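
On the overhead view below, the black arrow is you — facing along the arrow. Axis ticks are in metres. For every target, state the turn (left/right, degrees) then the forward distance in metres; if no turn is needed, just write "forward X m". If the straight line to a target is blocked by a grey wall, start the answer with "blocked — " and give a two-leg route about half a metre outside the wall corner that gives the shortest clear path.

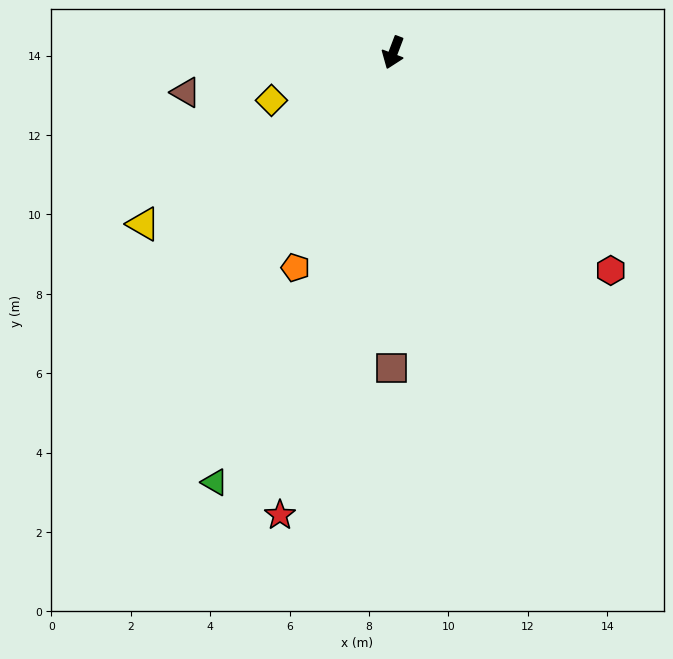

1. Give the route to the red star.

turn left 7°, forward 12.0 m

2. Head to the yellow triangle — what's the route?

turn right 35°, forward 7.6 m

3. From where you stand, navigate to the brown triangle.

turn right 58°, forward 5.3 m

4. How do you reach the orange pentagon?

turn right 4°, forward 5.9 m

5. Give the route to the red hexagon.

turn left 66°, forward 7.8 m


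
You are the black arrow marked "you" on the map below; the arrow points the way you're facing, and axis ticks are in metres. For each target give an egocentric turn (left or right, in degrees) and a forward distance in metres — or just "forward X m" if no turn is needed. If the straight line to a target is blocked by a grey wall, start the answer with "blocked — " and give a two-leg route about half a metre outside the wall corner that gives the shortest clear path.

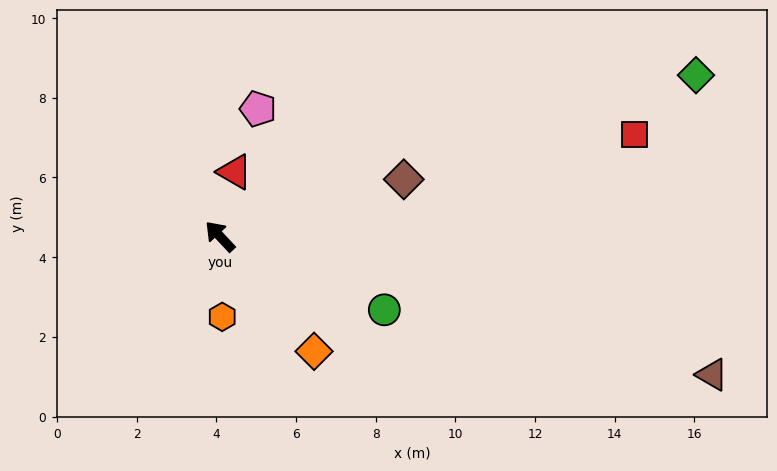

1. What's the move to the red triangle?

turn right 56°, forward 1.7 m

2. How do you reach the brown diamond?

turn right 116°, forward 4.8 m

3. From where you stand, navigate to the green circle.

turn right 157°, forward 4.5 m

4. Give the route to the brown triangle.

turn right 149°, forward 12.8 m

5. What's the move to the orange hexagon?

turn left 138°, forward 2.0 m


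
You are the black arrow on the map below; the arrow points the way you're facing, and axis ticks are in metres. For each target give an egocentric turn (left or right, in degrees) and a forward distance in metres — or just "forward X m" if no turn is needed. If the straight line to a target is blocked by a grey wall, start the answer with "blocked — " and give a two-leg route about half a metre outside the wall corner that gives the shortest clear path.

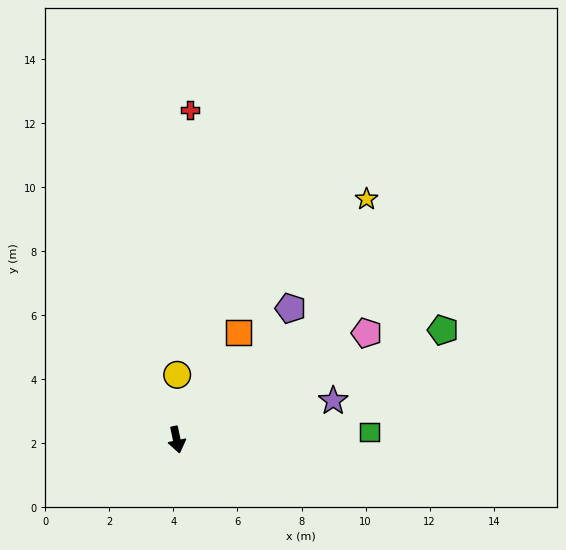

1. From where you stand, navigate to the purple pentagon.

turn left 127°, forward 5.4 m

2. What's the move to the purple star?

turn left 92°, forward 5.0 m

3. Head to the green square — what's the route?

turn left 80°, forward 6.0 m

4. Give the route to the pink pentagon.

turn left 107°, forward 6.8 m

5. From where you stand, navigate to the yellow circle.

turn left 168°, forward 2.0 m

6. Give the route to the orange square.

turn left 138°, forward 3.9 m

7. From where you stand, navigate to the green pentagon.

turn left 100°, forward 9.0 m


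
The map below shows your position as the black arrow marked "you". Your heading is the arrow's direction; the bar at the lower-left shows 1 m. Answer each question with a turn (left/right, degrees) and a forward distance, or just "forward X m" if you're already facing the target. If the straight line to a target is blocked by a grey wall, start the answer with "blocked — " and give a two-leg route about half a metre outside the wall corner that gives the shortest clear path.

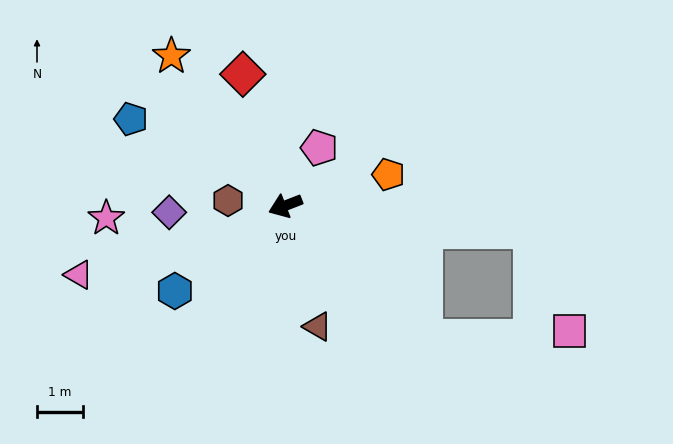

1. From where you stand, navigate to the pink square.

blocked — turn left 153°, forward 5.5 m, then turn right 64°, forward 2.4 m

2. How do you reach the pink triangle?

turn right 3°, forward 4.8 m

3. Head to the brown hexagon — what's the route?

turn right 26°, forward 1.3 m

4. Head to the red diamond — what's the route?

turn right 93°, forward 3.0 m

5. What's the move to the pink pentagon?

turn right 142°, forward 1.5 m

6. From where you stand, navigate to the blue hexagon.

turn left 16°, forward 3.1 m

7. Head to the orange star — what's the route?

turn right 74°, forward 4.1 m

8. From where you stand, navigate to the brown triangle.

turn left 84°, forward 2.7 m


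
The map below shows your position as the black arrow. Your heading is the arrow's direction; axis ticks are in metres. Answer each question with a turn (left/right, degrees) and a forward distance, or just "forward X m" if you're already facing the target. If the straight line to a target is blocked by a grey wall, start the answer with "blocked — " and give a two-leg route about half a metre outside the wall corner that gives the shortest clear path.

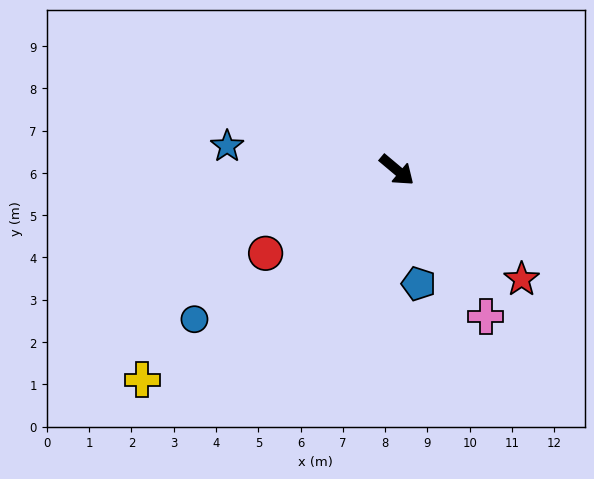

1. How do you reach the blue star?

turn right 148°, forward 4.1 m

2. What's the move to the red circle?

turn right 108°, forward 3.7 m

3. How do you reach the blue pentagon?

turn right 39°, forward 2.7 m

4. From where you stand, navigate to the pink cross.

turn right 19°, forward 4.1 m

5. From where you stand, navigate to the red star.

forward 3.9 m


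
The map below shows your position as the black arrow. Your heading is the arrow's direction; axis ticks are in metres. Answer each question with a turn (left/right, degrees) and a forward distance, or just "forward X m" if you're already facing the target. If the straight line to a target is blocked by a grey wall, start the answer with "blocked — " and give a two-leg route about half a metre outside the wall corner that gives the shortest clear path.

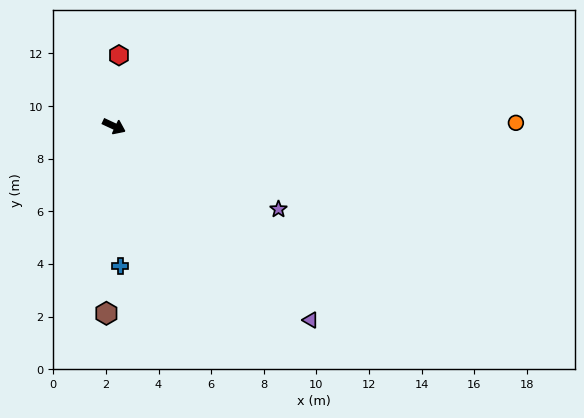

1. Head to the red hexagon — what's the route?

turn left 111°, forward 2.7 m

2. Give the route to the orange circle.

turn left 25°, forward 15.3 m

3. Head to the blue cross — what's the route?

turn right 62°, forward 5.3 m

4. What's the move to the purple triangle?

turn right 20°, forward 10.5 m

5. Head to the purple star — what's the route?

forward 7.0 m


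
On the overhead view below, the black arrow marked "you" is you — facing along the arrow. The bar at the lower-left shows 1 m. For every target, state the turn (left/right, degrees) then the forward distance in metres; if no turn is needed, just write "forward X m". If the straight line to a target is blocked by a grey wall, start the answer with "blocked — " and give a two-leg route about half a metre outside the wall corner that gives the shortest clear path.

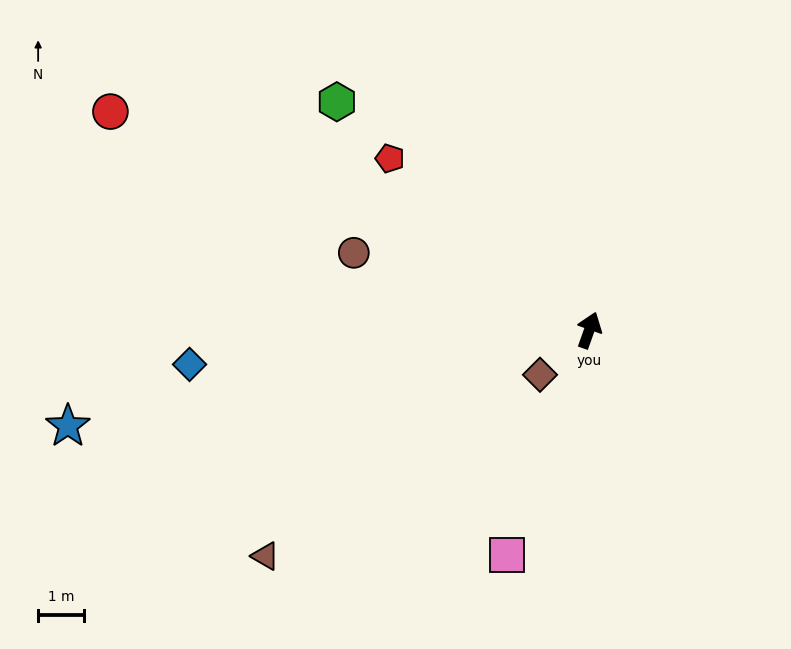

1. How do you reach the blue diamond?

turn left 114°, forward 8.8 m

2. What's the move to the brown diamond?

turn left 152°, forward 1.5 m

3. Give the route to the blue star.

turn left 120°, forward 11.7 m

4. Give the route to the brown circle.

turn left 91°, forward 5.5 m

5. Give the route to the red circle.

turn left 85°, forward 11.6 m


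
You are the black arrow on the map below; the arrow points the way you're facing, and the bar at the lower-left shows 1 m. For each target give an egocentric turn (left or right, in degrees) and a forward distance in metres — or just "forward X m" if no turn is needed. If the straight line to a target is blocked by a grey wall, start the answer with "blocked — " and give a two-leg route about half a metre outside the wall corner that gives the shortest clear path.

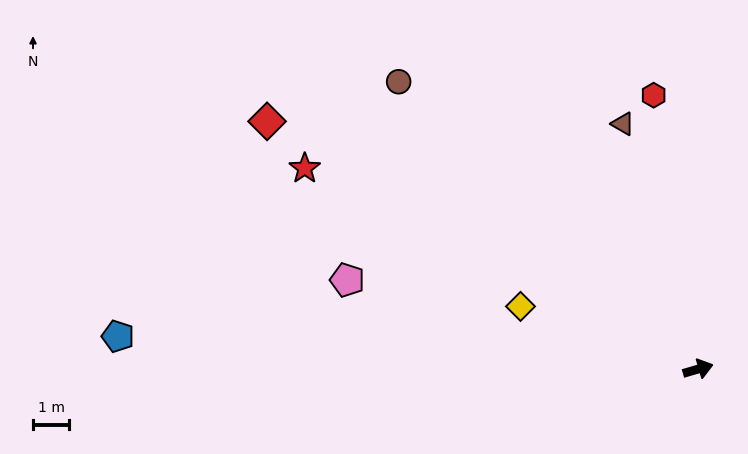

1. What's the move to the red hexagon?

turn left 83°, forward 7.6 m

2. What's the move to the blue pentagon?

turn left 161°, forward 16.0 m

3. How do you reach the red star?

turn left 137°, forward 12.1 m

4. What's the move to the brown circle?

turn left 120°, forward 11.4 m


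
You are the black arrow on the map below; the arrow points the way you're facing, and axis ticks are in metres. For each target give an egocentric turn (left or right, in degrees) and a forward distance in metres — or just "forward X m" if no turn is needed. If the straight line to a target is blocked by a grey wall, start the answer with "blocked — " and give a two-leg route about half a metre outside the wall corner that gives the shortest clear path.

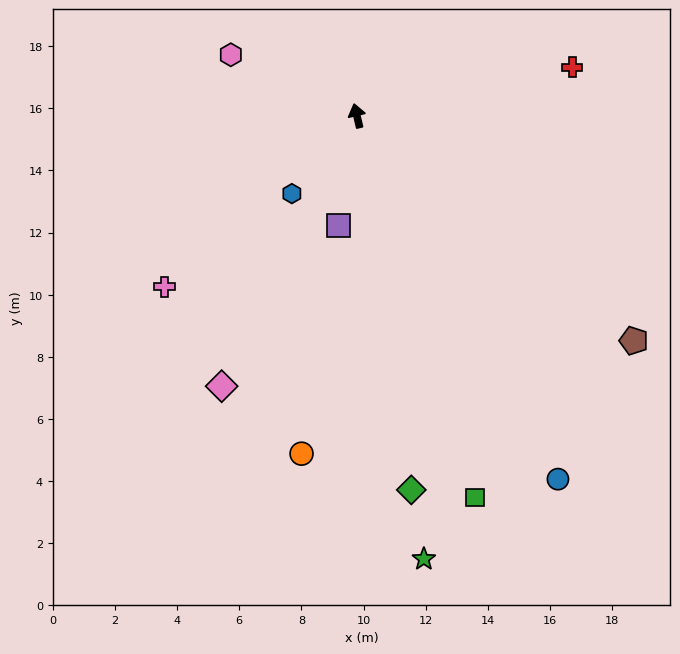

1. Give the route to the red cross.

turn right 91°, forward 7.1 m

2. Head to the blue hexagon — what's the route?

turn left 127°, forward 3.3 m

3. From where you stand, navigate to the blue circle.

turn right 164°, forward 13.4 m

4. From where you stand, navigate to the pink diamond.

turn left 140°, forward 9.7 m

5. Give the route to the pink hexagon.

turn left 51°, forward 4.5 m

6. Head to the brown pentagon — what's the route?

turn right 142°, forward 11.5 m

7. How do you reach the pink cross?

turn left 118°, forward 8.3 m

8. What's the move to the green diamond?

turn left 175°, forward 12.2 m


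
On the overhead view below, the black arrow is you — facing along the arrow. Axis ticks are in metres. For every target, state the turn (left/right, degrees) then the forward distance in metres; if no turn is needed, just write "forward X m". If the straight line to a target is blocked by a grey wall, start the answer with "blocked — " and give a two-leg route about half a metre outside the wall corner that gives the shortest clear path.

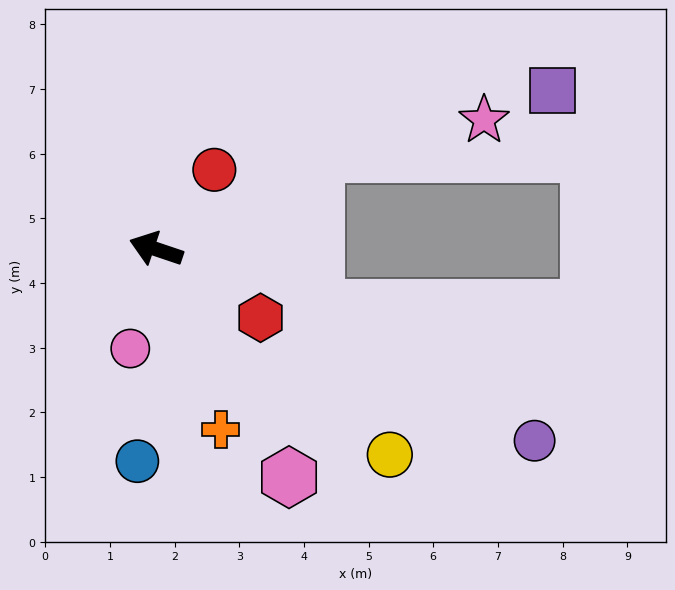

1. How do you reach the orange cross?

turn left 128°, forward 3.0 m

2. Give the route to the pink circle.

turn left 94°, forward 1.6 m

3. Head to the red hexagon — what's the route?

turn left 165°, forward 1.9 m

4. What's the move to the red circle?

turn right 108°, forward 1.5 m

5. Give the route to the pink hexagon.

turn left 139°, forward 4.1 m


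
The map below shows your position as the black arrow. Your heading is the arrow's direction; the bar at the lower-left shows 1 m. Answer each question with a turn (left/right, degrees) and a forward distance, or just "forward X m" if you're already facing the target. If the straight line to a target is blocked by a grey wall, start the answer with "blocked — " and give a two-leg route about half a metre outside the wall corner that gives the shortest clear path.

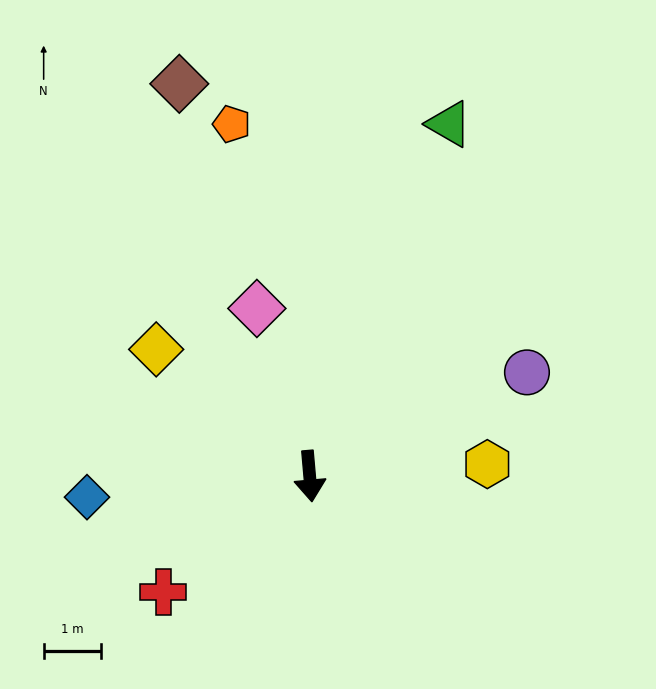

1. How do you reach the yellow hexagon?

turn left 89°, forward 3.1 m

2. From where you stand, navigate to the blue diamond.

turn right 90°, forward 3.9 m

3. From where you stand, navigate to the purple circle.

turn left 111°, forward 4.2 m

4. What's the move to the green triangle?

turn left 153°, forward 6.6 m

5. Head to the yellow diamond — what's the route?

turn right 135°, forward 3.5 m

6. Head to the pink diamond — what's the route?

turn right 168°, forward 3.1 m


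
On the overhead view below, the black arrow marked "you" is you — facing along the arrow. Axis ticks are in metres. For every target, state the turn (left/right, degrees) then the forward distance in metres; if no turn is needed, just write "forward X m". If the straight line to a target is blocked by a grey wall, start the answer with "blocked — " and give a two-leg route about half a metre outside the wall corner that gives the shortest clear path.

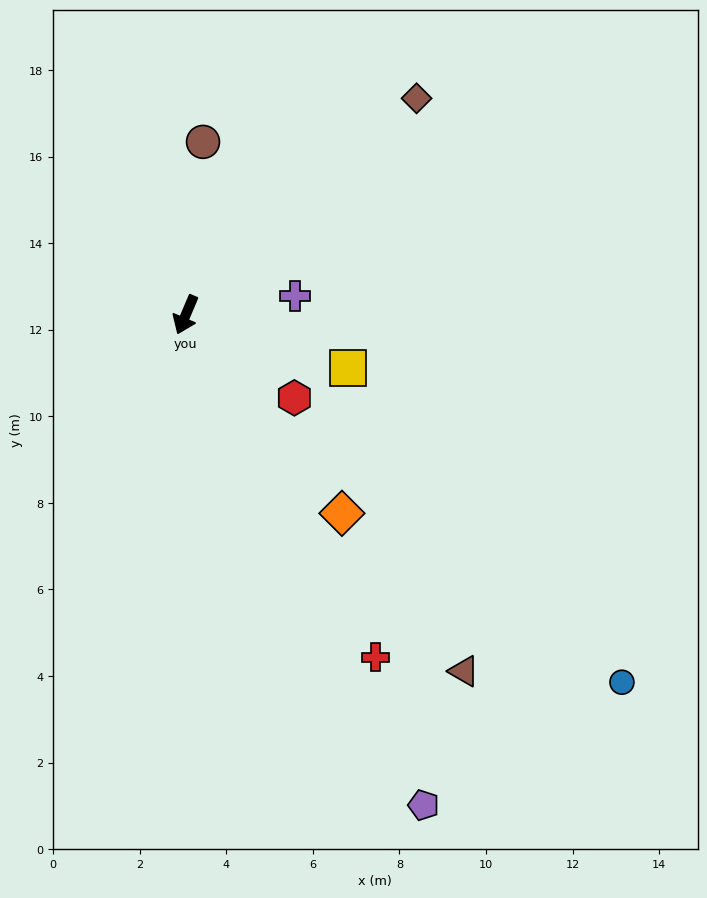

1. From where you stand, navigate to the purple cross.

turn left 123°, forward 2.6 m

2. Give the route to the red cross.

turn left 52°, forward 9.0 m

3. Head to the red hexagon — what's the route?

turn left 76°, forward 3.2 m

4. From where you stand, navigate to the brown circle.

turn right 163°, forward 4.0 m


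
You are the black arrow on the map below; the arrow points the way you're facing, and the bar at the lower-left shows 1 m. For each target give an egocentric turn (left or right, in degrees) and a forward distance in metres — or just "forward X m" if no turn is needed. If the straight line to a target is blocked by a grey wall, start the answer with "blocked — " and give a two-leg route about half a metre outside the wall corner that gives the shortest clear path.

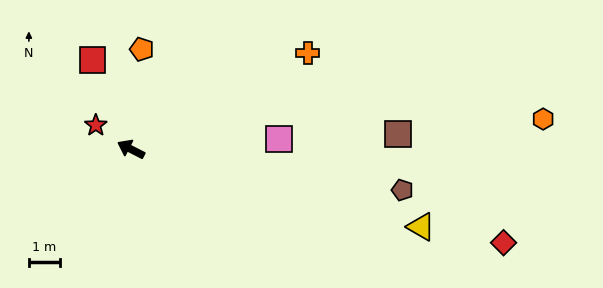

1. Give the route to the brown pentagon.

turn right 162°, forward 8.8 m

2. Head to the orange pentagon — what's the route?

turn right 69°, forward 3.2 m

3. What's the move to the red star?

turn right 7°, forward 1.4 m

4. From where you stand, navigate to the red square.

turn right 40°, forward 3.1 m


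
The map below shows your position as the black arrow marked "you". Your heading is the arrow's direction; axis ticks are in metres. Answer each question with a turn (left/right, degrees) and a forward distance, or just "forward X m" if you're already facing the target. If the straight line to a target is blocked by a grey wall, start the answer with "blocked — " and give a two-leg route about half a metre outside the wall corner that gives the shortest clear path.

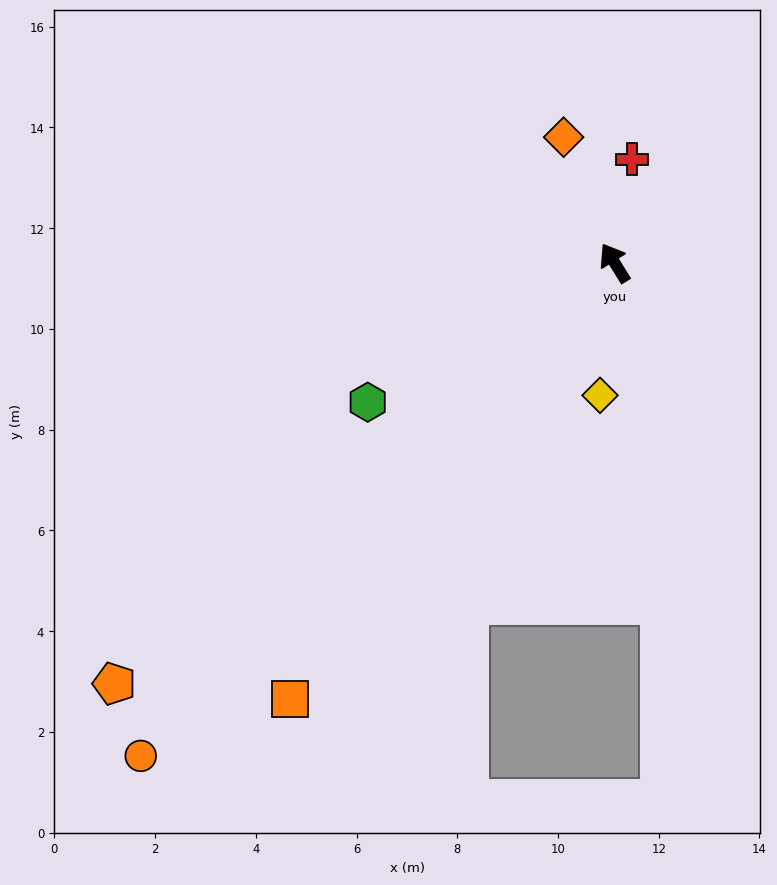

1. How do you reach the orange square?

turn left 112°, forward 10.8 m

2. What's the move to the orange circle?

turn left 104°, forward 13.6 m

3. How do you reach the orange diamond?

turn right 10°, forward 2.7 m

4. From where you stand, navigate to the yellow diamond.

turn left 142°, forward 2.6 m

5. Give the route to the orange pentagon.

turn left 98°, forward 13.0 m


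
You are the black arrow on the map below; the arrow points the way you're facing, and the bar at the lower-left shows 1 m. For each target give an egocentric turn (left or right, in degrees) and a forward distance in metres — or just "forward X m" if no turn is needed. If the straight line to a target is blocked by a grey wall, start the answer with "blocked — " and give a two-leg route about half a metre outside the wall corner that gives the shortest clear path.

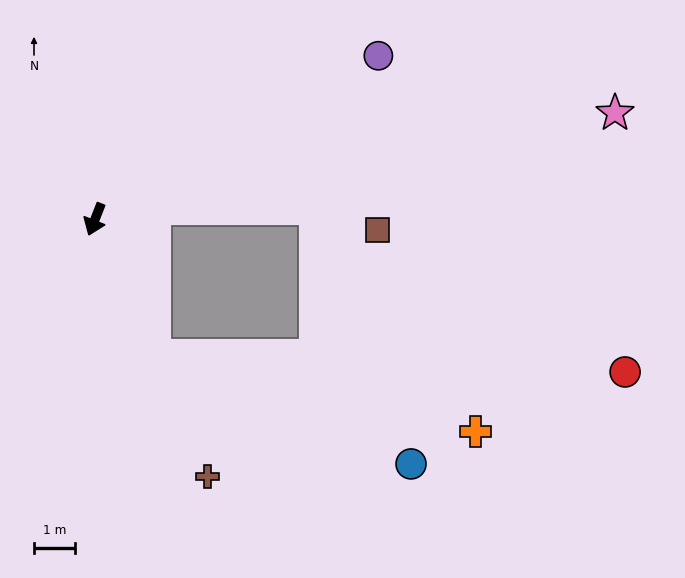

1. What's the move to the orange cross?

blocked — turn left 45°, forward 3.7 m, then turn left 53°, forward 8.1 m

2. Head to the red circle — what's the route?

blocked — turn left 45°, forward 3.7 m, then turn left 64°, forward 11.6 m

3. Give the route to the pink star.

turn left 123°, forward 13.1 m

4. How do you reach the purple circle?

turn left 141°, forward 8.1 m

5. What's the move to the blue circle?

blocked — turn left 45°, forward 3.7 m, then turn left 44°, forward 6.9 m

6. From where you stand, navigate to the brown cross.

turn left 45°, forward 6.9 m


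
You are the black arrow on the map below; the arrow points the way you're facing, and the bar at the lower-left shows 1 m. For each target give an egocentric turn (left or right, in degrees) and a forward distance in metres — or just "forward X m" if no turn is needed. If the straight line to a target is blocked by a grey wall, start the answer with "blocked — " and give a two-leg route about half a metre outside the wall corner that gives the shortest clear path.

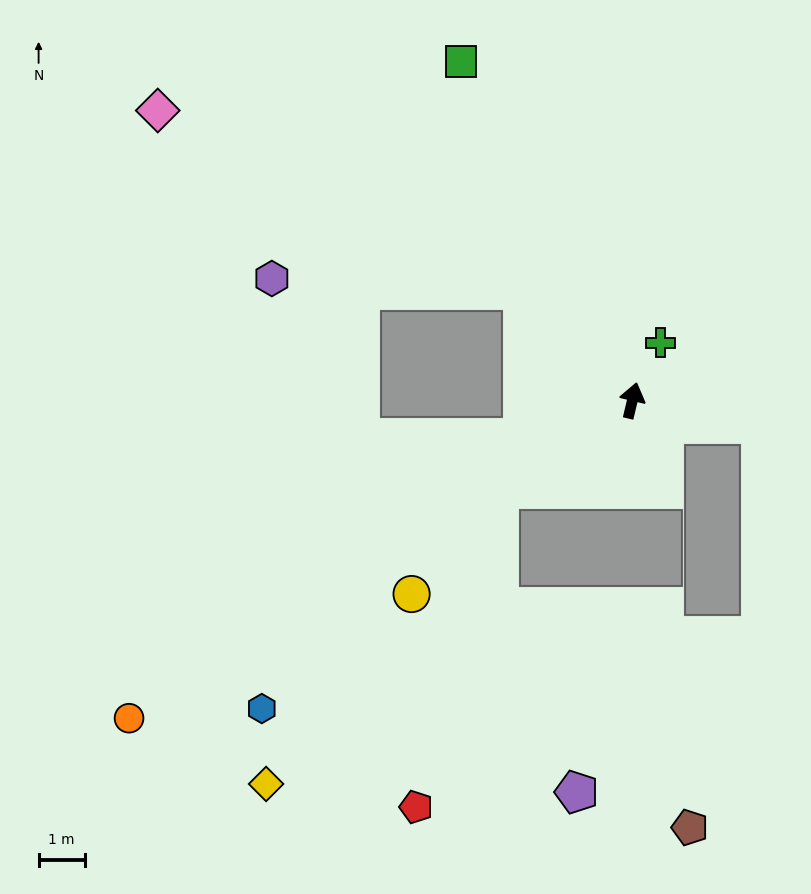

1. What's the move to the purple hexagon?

blocked — turn left 58°, forward 3.4 m, then turn left 43°, forward 5.5 m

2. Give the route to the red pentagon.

blocked — turn left 137°, forward 3.5 m, then turn left 42°, forward 7.1 m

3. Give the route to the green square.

turn left 40°, forward 8.2 m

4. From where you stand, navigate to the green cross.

turn right 13°, forward 1.4 m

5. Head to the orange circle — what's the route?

turn left 136°, forward 12.9 m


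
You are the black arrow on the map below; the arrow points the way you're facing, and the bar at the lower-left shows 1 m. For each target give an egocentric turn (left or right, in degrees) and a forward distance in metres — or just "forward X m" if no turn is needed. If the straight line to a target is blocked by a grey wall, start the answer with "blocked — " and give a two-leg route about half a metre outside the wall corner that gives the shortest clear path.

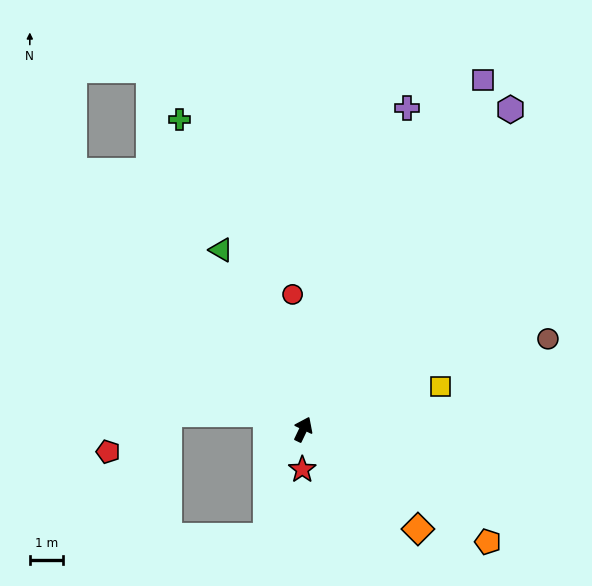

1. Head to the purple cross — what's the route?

turn left 8°, forward 10.0 m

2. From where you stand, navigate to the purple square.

forward 11.7 m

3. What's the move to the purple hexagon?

turn right 7°, forward 11.3 m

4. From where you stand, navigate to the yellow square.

turn right 47°, forward 4.3 m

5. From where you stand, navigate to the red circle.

turn left 30°, forward 4.0 m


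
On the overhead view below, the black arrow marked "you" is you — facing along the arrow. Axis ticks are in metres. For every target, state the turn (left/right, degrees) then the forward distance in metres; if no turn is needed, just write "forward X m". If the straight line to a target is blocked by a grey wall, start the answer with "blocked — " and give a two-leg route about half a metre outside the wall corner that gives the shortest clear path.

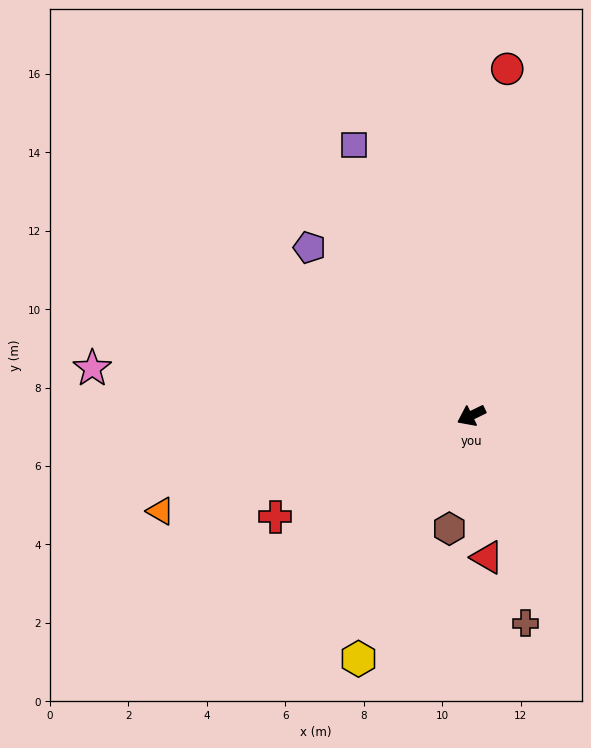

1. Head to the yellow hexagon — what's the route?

turn left 39°, forward 6.8 m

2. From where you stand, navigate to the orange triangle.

turn right 9°, forward 8.3 m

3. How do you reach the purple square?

turn right 93°, forward 7.5 m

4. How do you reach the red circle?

turn right 122°, forward 8.9 m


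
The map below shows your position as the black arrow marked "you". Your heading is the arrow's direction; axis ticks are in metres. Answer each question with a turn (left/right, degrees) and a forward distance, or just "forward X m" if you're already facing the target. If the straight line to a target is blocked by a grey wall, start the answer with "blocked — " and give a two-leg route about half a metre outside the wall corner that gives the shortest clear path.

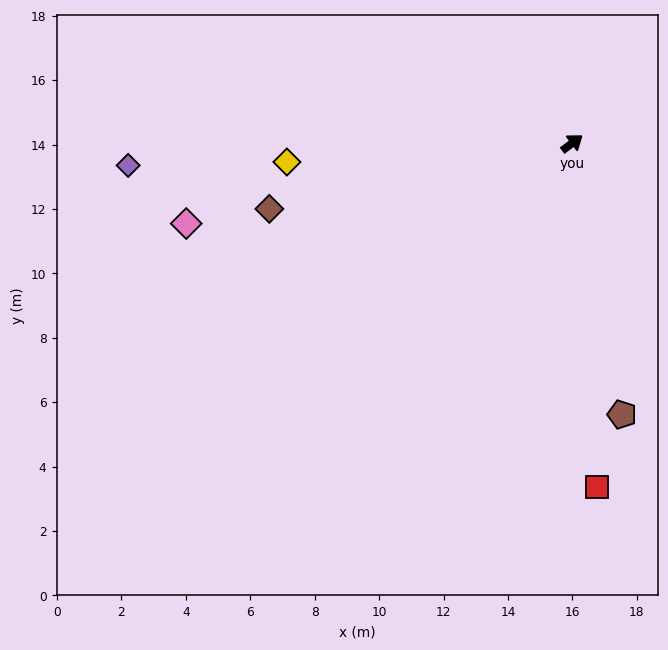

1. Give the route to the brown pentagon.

turn right 117°, forward 8.6 m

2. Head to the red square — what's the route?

turn right 123°, forward 10.7 m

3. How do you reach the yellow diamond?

turn left 147°, forward 8.9 m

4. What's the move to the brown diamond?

turn left 155°, forward 9.6 m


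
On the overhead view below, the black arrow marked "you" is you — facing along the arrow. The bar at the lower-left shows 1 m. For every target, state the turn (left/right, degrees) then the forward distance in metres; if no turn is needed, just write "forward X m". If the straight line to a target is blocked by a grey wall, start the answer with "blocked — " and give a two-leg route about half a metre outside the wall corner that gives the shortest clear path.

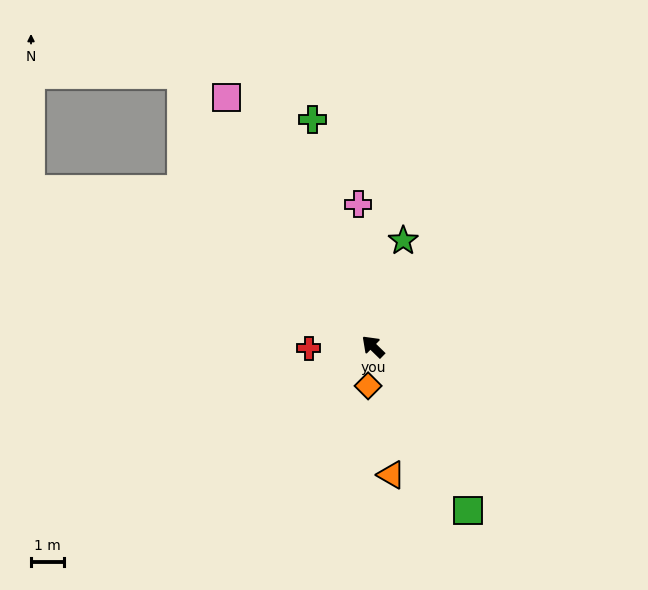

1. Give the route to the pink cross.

turn right 40°, forward 4.3 m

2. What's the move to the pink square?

turn right 15°, forward 8.7 m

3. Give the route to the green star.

turn right 62°, forward 3.3 m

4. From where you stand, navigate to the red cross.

turn left 46°, forward 1.9 m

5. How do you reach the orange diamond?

turn left 127°, forward 1.2 m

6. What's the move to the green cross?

turn right 31°, forward 7.1 m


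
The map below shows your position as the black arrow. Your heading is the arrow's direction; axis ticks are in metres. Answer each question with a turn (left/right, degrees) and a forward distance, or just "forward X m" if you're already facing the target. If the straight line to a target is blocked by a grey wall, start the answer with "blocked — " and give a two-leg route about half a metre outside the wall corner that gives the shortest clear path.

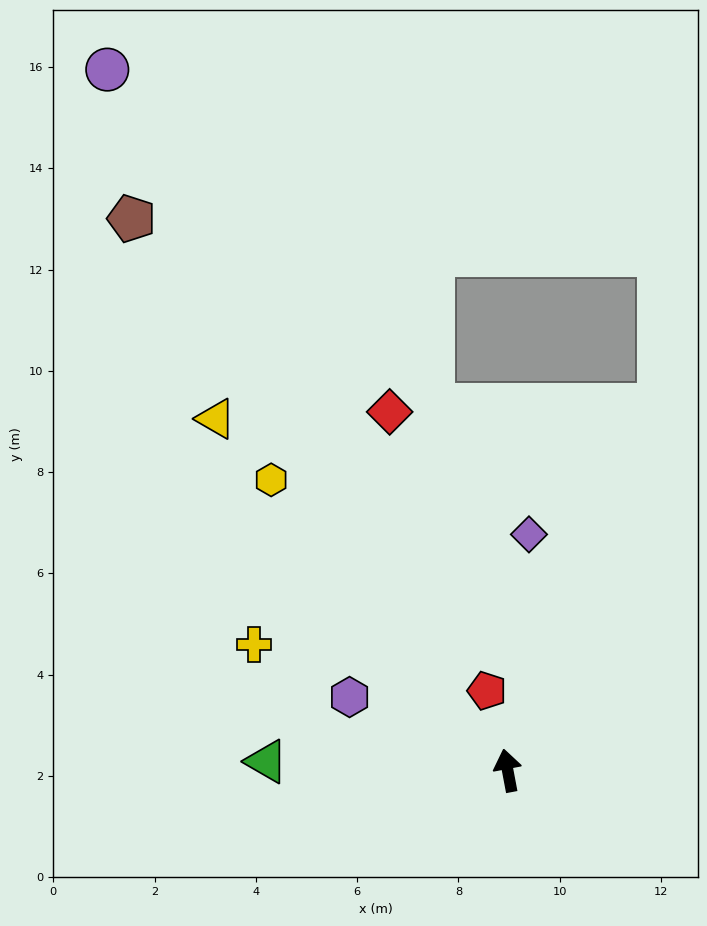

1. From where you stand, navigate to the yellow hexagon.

turn left 28°, forward 7.4 m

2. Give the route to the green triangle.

turn left 77°, forward 4.8 m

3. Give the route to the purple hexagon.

turn left 54°, forward 3.4 m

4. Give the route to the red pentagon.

turn left 4°, forward 1.6 m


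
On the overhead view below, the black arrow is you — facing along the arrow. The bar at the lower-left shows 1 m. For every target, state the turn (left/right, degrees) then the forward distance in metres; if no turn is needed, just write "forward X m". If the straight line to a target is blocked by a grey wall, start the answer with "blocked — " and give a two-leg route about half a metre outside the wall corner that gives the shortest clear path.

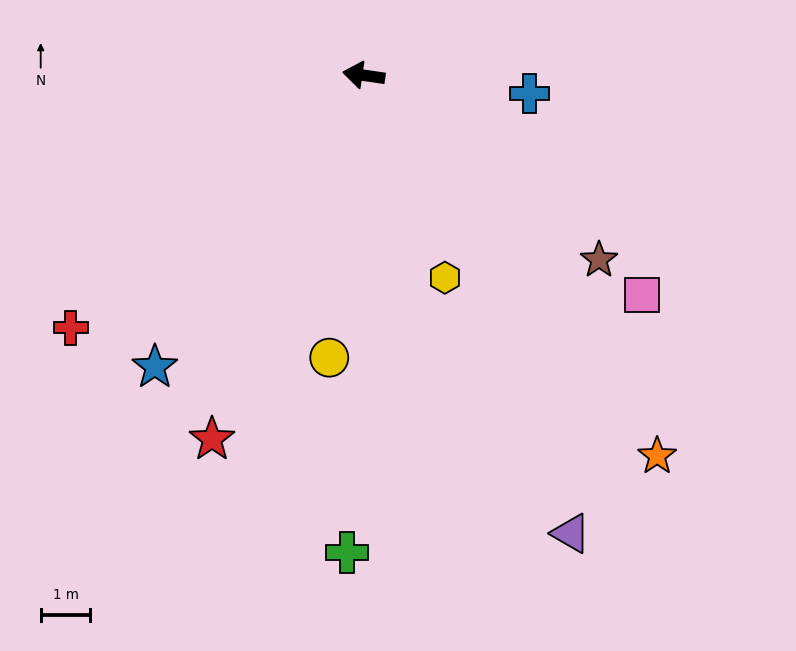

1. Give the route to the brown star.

turn left 150°, forward 6.0 m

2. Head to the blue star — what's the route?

turn left 63°, forward 7.2 m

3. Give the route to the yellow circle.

turn left 91°, forward 5.7 m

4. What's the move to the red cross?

turn left 49°, forward 7.8 m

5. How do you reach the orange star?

turn left 136°, forward 9.7 m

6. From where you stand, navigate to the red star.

turn left 76°, forward 7.9 m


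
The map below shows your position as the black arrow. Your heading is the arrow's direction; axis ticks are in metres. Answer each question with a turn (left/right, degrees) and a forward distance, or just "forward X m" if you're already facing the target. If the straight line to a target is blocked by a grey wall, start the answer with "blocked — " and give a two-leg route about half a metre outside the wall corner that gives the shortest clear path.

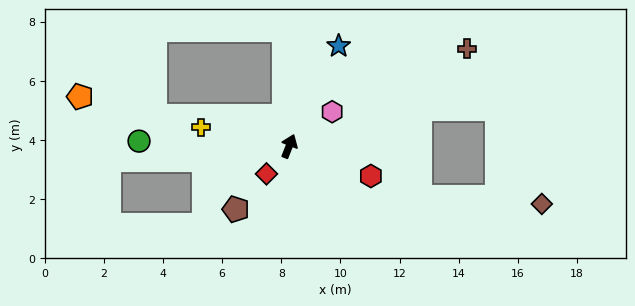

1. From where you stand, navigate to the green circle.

turn left 110°, forward 5.1 m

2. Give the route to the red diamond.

turn left 162°, forward 1.2 m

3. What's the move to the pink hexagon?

turn right 30°, forward 1.9 m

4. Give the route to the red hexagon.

turn right 89°, forward 2.9 m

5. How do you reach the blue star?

turn right 5°, forward 3.8 m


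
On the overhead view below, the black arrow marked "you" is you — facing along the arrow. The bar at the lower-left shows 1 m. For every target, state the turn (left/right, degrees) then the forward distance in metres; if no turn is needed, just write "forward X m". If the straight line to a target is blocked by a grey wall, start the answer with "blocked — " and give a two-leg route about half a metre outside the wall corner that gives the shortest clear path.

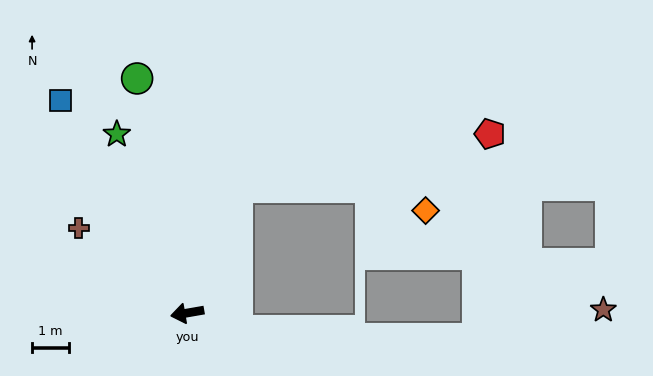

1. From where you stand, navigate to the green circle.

turn right 88°, forward 6.6 m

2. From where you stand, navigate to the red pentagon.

blocked — turn right 122°, forward 3.7 m, then turn right 56°, forward 7.1 m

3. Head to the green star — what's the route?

turn right 78°, forward 5.3 m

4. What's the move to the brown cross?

turn right 48°, forward 3.8 m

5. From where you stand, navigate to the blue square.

turn right 69°, forward 6.8 m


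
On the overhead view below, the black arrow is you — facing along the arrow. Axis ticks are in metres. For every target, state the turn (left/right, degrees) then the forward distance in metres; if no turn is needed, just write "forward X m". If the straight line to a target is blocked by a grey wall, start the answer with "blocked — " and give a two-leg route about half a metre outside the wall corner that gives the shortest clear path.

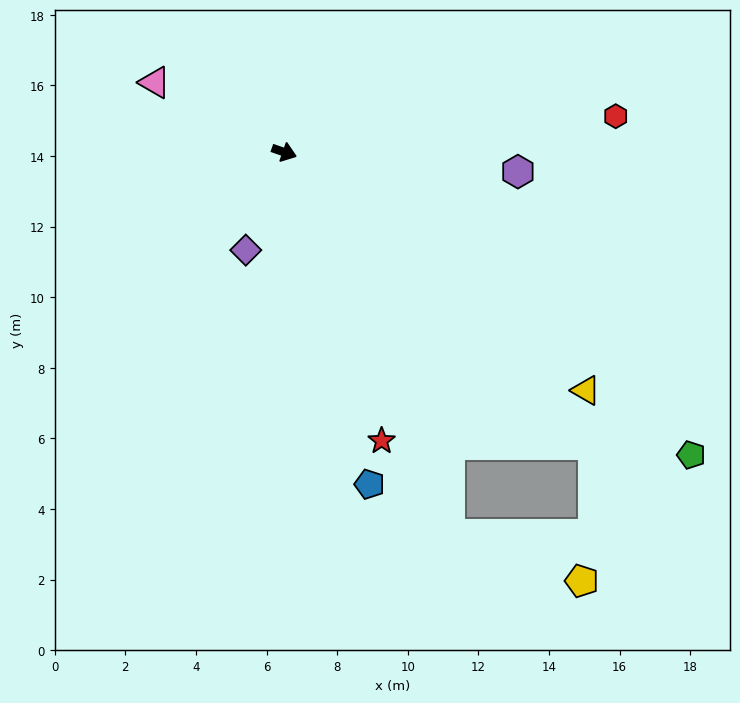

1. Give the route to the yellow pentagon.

blocked — turn right 47°, forward 11.8 m, then turn left 47°, forward 4.0 m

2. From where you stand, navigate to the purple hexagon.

turn left 15°, forward 6.6 m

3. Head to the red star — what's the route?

turn right 52°, forward 8.6 m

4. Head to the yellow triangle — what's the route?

turn right 19°, forward 10.9 m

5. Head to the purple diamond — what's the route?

turn right 92°, forward 3.0 m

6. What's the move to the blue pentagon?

turn right 56°, forward 9.7 m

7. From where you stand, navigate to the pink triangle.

turn left 171°, forward 4.2 m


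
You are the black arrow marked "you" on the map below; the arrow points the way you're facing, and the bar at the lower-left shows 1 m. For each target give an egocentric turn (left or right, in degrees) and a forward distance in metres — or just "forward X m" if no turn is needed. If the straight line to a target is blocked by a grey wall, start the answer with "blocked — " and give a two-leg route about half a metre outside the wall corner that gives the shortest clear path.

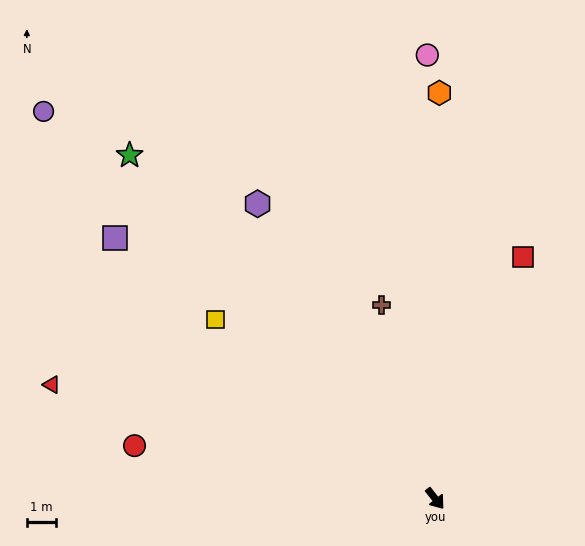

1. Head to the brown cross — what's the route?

turn left 157°, forward 6.9 m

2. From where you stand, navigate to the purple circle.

turn right 173°, forward 18.9 m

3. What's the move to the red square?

turn left 122°, forward 8.8 m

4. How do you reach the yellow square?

turn right 168°, forward 9.7 m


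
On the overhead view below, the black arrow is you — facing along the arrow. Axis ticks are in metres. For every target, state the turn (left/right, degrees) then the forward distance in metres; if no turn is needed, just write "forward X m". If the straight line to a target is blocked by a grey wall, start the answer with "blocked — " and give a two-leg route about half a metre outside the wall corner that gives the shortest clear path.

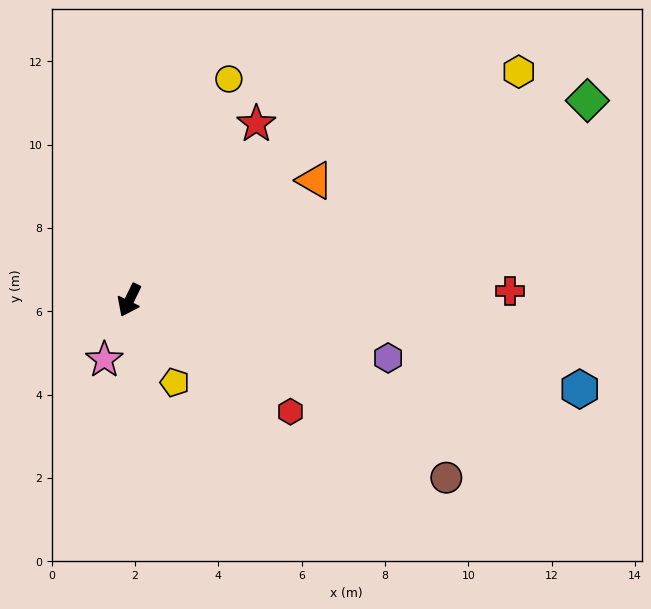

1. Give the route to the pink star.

turn left 3°, forward 1.6 m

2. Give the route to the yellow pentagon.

turn left 55°, forward 2.3 m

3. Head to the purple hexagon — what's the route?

turn left 103°, forward 6.4 m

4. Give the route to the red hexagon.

turn left 81°, forward 4.7 m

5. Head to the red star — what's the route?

turn left 170°, forward 5.2 m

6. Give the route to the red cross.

turn left 117°, forward 9.1 m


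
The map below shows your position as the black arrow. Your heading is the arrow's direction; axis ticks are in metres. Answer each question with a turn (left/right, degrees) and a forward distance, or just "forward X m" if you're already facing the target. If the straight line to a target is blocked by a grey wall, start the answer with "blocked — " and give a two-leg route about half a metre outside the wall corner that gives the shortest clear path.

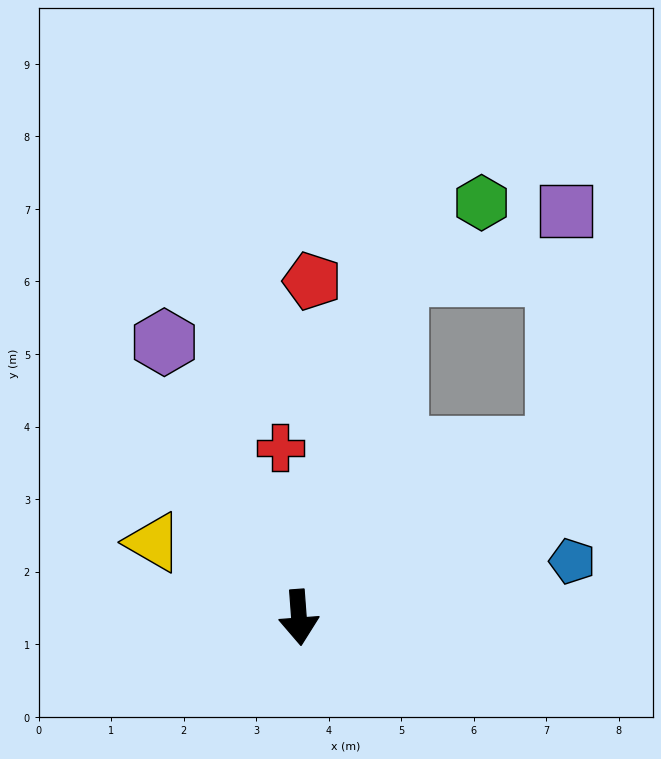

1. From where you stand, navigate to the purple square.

blocked — turn left 119°, forward 4.3 m, then turn left 54°, forward 3.3 m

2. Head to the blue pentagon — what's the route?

turn left 97°, forward 3.8 m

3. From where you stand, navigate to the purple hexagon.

turn right 158°, forward 4.2 m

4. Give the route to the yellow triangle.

turn right 122°, forward 2.3 m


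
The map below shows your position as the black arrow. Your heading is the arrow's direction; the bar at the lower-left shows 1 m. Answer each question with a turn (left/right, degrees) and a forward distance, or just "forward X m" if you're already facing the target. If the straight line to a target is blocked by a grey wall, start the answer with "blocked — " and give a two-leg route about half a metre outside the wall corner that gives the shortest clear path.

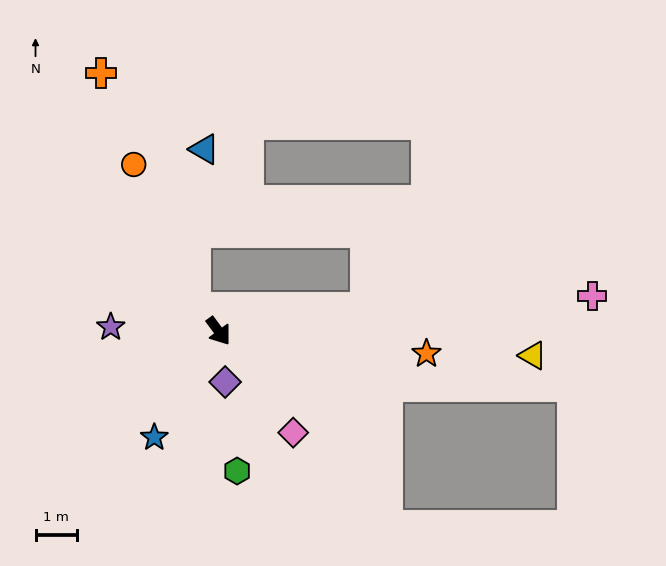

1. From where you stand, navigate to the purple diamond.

turn right 29°, forward 1.2 m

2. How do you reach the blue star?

turn right 68°, forward 3.0 m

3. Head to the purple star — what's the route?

turn right 129°, forward 2.6 m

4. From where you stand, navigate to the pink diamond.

forward 3.1 m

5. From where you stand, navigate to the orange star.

turn left 47°, forward 5.1 m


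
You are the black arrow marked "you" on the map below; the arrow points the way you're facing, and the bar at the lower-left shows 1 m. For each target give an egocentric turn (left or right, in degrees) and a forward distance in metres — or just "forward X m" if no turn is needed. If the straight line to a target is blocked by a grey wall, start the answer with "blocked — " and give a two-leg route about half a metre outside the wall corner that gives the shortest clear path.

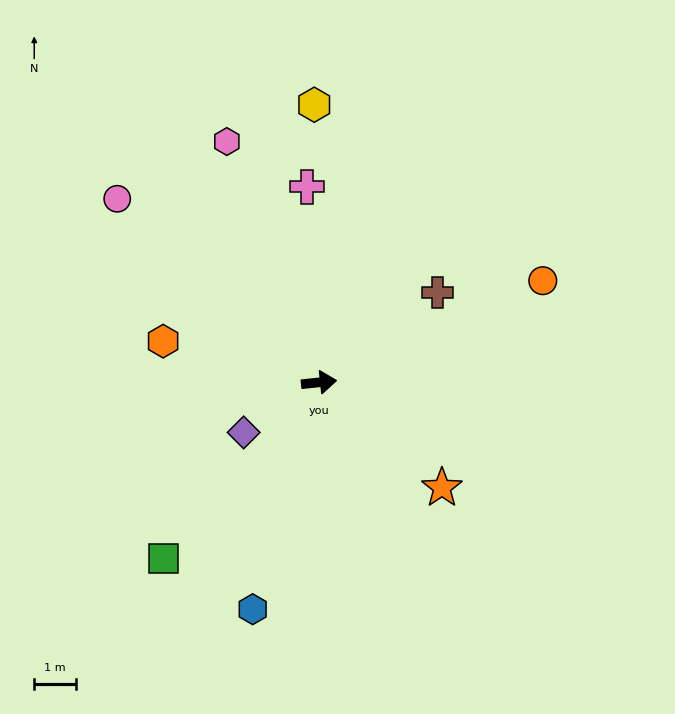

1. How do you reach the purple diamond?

turn right 152°, forward 2.2 m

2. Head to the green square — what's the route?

turn right 137°, forward 5.6 m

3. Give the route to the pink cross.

turn left 88°, forward 4.7 m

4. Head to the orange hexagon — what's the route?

turn left 159°, forward 3.8 m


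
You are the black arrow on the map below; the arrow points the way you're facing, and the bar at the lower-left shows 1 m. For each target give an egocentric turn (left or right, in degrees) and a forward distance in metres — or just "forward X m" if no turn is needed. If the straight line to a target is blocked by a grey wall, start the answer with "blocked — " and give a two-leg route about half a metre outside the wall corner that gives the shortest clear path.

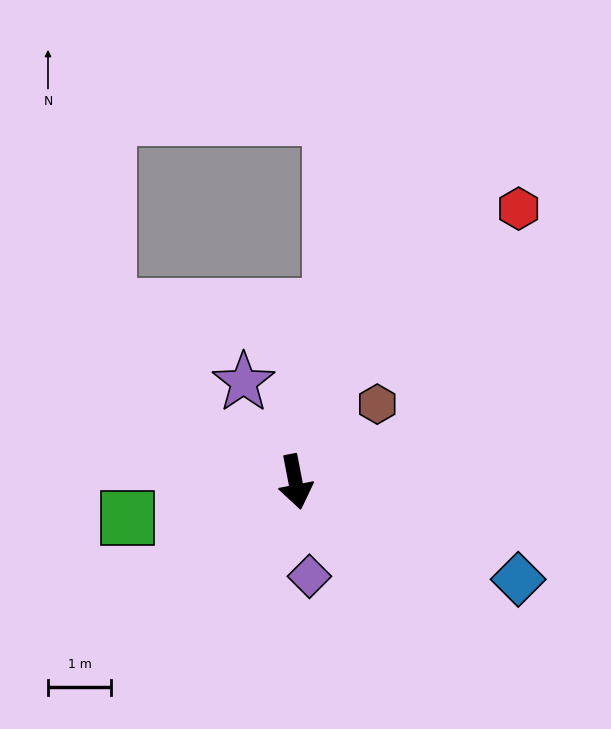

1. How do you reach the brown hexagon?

turn left 123°, forward 1.8 m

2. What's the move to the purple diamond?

turn right 2°, forward 1.5 m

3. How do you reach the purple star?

turn right 163°, forward 1.8 m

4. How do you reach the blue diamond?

turn left 55°, forward 3.8 m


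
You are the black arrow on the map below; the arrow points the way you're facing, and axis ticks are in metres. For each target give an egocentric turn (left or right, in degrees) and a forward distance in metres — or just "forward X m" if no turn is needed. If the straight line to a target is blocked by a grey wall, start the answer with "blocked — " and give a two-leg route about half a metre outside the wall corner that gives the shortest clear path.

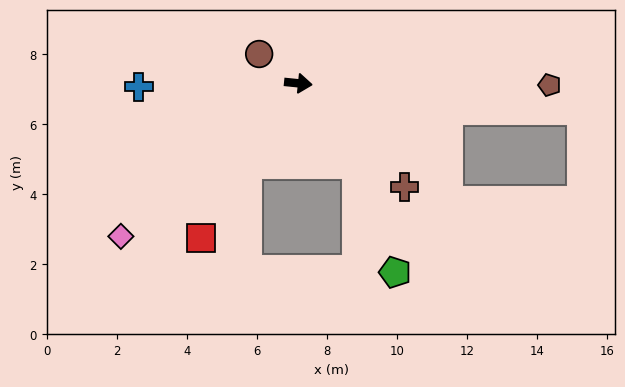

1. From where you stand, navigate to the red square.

turn right 116°, forward 5.2 m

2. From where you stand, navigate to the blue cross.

turn right 173°, forward 4.6 m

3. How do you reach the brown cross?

turn right 39°, forward 4.2 m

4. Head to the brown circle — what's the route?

turn left 149°, forward 1.4 m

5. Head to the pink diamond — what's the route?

turn right 133°, forward 6.7 m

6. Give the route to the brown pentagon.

turn left 5°, forward 7.2 m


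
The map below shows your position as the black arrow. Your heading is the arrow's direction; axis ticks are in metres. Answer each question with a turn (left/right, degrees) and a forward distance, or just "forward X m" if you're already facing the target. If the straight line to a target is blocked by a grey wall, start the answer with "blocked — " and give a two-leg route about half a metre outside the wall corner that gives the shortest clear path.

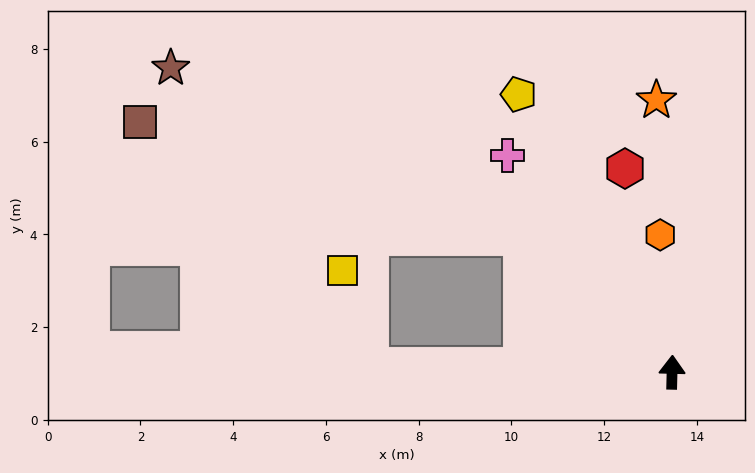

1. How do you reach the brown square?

blocked — turn left 49°, forward 4.4 m, then turn left 26°, forward 8.6 m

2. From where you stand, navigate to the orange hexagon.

turn left 6°, forward 3.0 m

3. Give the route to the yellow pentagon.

turn left 30°, forward 6.8 m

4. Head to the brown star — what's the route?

blocked — turn left 49°, forward 4.4 m, then turn left 17°, forward 8.4 m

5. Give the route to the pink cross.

turn left 39°, forward 5.9 m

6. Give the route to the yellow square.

blocked — turn left 90°, forward 6.5 m, then turn right 73°, forward 2.1 m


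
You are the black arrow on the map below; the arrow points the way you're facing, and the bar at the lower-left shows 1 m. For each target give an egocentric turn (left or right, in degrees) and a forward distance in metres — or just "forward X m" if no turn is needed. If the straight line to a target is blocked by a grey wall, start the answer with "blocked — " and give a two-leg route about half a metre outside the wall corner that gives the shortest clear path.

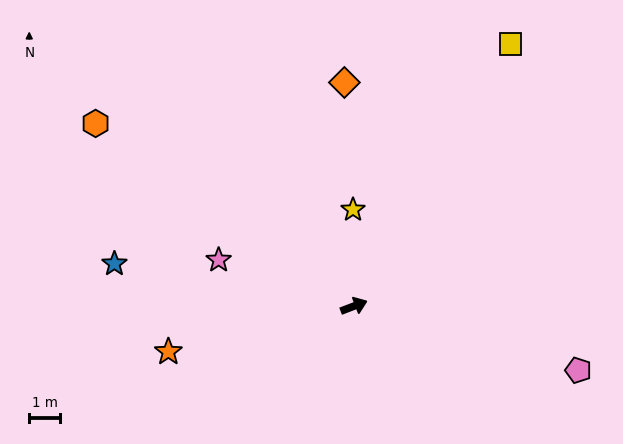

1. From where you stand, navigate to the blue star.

turn left 149°, forward 7.9 m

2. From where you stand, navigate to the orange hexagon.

turn left 124°, forward 10.3 m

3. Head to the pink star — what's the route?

turn left 140°, forward 4.7 m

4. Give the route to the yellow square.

turn left 38°, forward 10.0 m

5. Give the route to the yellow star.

turn left 70°, forward 3.1 m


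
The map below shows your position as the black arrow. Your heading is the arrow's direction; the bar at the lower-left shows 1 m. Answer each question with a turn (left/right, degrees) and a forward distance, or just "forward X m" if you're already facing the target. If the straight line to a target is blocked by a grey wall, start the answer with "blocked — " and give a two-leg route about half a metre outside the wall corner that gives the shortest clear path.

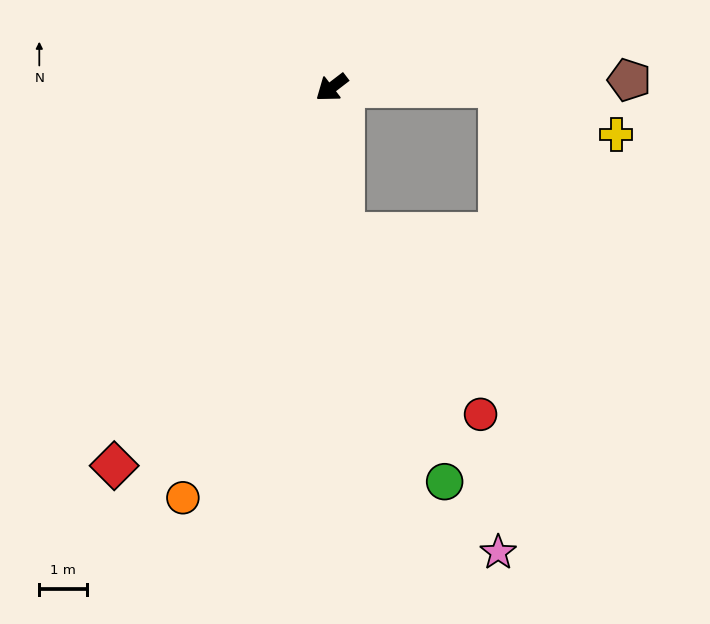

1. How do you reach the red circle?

blocked — turn left 58°, forward 3.1 m, then turn left 31°, forward 4.8 m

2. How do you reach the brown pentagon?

turn left 144°, forward 6.3 m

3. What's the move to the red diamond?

turn left 23°, forward 9.2 m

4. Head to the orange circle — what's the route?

turn left 33°, forward 9.2 m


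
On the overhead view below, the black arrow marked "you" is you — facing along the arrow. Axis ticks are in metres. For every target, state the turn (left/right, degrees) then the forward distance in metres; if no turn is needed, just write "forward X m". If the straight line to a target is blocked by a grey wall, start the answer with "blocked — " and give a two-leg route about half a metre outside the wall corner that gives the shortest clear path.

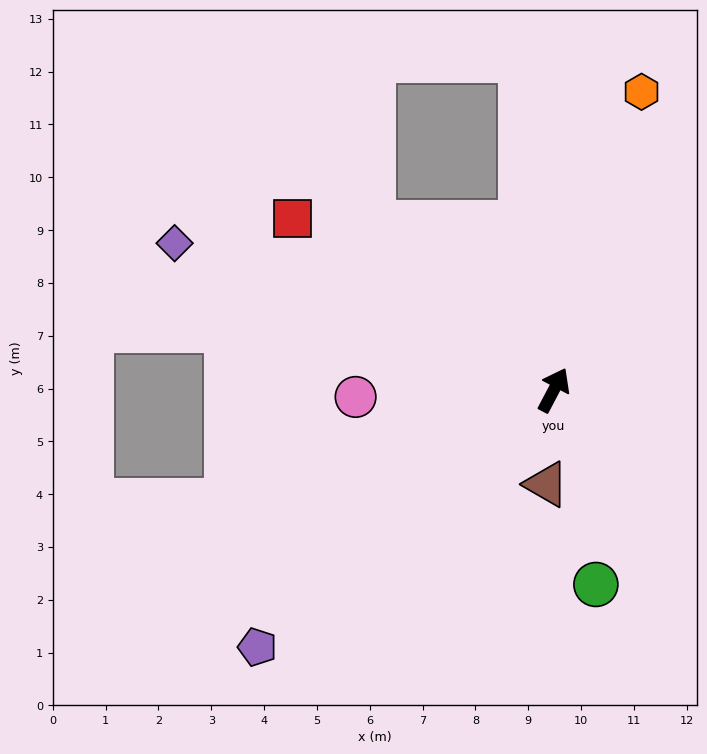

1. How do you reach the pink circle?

turn left 120°, forward 3.8 m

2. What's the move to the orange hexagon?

turn left 11°, forward 5.9 m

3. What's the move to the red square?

turn left 84°, forward 5.9 m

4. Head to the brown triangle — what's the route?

turn right 157°, forward 1.8 m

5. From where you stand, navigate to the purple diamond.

turn left 97°, forward 7.7 m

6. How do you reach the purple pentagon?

turn left 159°, forward 7.4 m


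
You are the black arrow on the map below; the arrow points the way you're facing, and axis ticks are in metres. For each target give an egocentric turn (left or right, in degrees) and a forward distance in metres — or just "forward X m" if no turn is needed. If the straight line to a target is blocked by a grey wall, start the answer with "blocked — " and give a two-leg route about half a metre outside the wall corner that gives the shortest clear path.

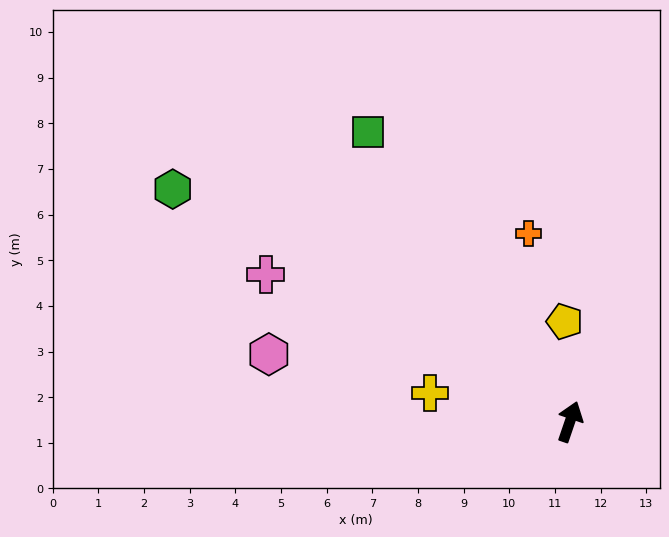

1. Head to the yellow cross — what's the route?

turn left 97°, forward 3.1 m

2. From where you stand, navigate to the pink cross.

turn left 83°, forward 7.4 m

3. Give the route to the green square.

turn left 54°, forward 7.7 m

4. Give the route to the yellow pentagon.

turn left 22°, forward 2.2 m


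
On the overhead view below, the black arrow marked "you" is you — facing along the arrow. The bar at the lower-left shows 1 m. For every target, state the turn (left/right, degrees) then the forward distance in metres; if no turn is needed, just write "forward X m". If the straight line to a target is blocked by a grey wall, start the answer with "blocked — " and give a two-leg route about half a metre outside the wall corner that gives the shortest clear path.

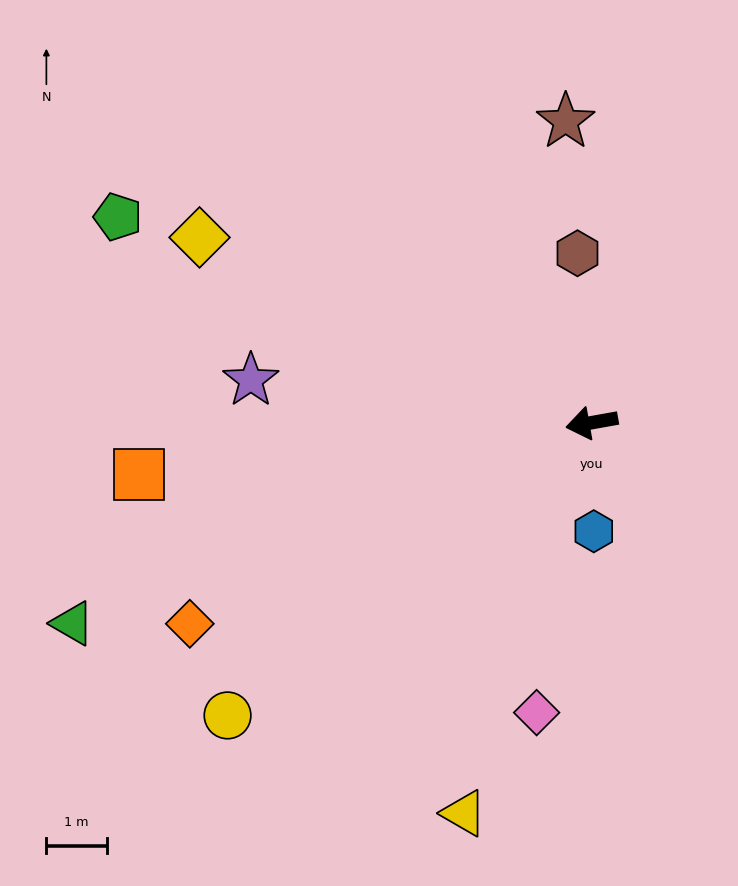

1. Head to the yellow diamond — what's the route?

turn right 35°, forward 7.2 m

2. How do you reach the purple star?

turn right 17°, forward 5.7 m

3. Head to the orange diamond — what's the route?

turn left 16°, forward 7.5 m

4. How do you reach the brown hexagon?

turn right 95°, forward 2.8 m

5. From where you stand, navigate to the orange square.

turn right 4°, forward 7.6 m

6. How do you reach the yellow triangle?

turn left 62°, forward 6.8 m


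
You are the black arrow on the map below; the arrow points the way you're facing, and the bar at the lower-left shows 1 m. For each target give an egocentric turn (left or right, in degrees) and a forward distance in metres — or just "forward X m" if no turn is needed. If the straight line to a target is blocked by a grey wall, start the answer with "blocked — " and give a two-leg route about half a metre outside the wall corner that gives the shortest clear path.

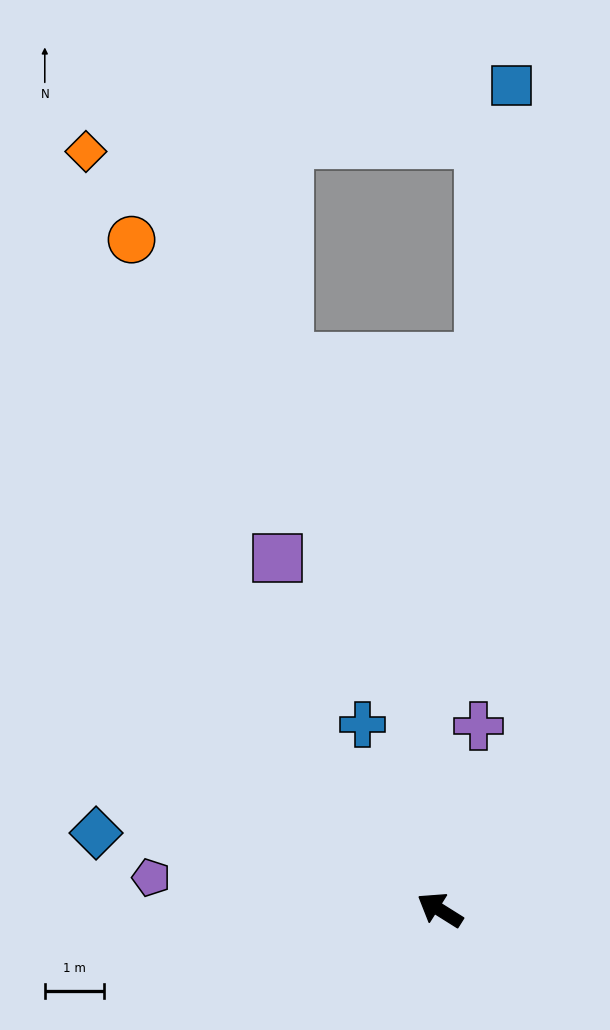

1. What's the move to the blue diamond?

turn left 20°, forward 6.0 m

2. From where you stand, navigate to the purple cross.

turn right 70°, forward 3.2 m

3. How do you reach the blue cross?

turn right 35°, forward 3.4 m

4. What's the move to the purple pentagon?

turn left 26°, forward 4.9 m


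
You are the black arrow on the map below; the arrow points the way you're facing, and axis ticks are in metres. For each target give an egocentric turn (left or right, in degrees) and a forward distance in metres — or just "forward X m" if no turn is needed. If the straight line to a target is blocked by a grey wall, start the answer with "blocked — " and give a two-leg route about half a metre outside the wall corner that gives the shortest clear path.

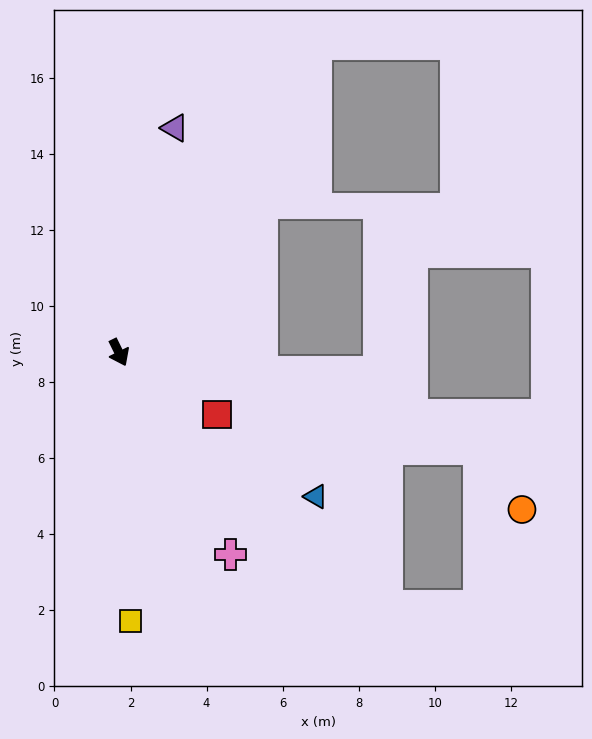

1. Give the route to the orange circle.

blocked — turn left 49°, forward 9.8 m, then turn right 40°, forward 2.0 m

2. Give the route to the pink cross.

turn left 3°, forward 6.1 m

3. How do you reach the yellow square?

turn right 24°, forward 7.1 m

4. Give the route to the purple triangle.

turn left 140°, forward 6.1 m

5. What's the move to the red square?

turn left 32°, forward 3.1 m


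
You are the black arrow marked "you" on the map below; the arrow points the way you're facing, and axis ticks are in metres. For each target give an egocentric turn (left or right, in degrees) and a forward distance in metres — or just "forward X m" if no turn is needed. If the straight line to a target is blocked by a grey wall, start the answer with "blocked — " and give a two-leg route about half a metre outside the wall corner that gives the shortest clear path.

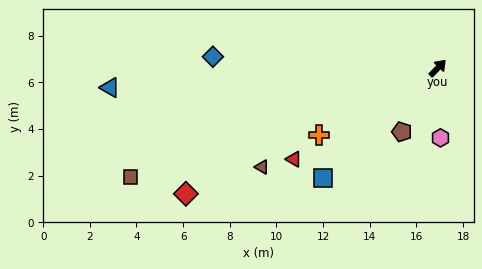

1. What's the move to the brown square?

turn left 154°, forward 14.0 m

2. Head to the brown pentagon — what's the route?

turn right 165°, forward 3.1 m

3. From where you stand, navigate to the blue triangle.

turn left 137°, forward 14.1 m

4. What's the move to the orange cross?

turn left 163°, forward 5.8 m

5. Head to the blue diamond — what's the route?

turn left 131°, forward 9.7 m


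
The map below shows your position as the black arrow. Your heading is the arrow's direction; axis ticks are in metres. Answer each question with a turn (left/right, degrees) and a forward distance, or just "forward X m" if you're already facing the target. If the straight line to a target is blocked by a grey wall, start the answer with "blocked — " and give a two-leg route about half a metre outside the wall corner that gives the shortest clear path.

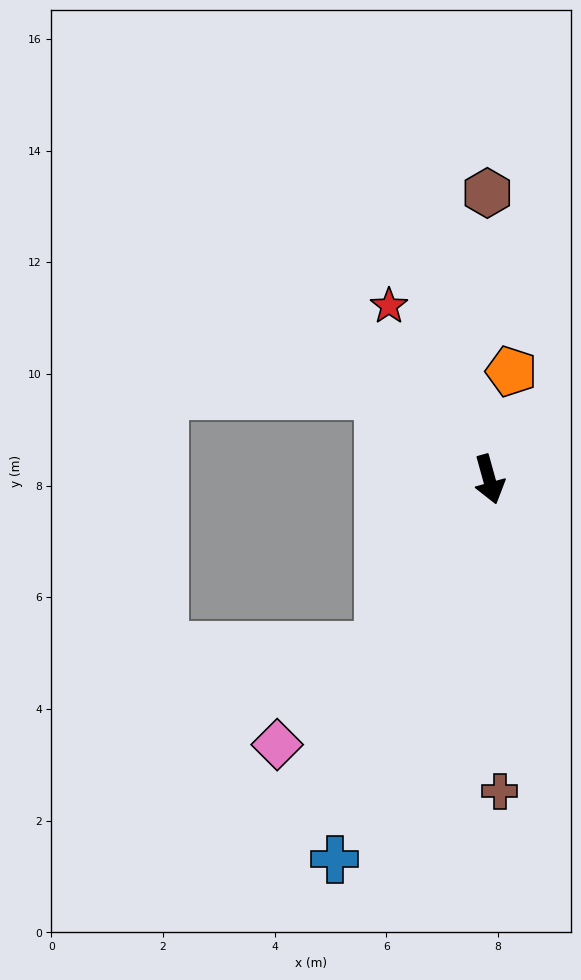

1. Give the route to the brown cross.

turn right 14°, forward 5.6 m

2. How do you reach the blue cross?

turn right 38°, forward 7.3 m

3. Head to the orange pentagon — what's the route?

turn left 153°, forward 2.0 m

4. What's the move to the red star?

turn right 165°, forward 3.6 m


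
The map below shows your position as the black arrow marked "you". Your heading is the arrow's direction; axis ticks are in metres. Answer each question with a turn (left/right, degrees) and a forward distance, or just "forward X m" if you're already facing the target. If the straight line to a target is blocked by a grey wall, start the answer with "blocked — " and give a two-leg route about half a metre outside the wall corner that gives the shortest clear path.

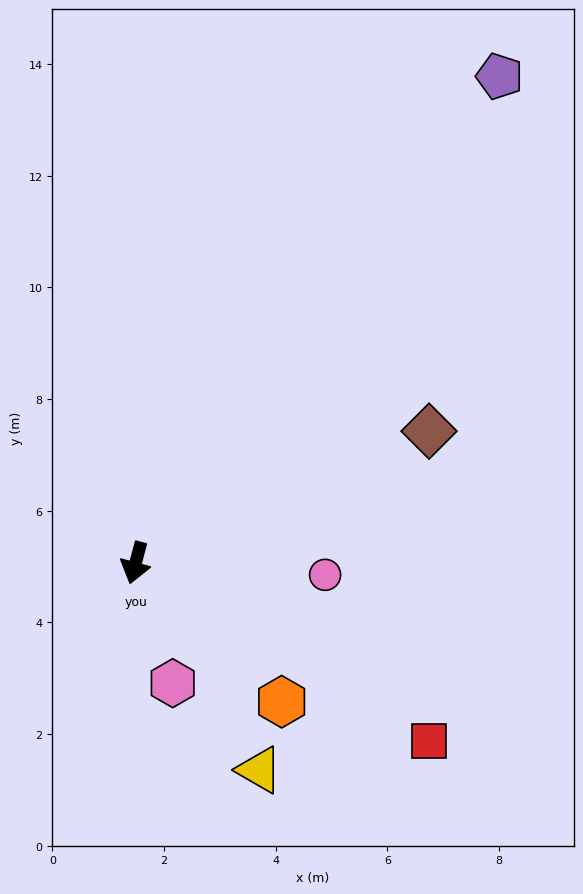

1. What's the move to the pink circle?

turn left 101°, forward 3.4 m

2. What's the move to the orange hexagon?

turn left 61°, forward 3.6 m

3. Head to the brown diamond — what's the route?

turn left 129°, forward 5.8 m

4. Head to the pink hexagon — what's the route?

turn left 32°, forward 2.3 m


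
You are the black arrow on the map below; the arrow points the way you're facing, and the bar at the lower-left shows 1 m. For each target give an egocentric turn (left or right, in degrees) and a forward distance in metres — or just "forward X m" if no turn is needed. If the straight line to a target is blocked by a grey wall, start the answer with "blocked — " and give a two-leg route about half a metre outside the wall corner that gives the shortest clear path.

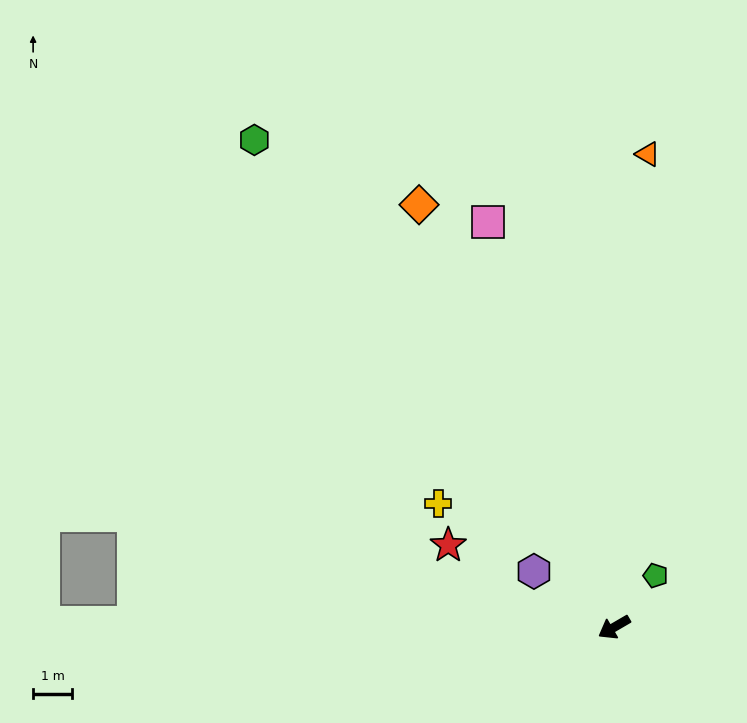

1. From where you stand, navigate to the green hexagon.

turn right 84°, forward 15.7 m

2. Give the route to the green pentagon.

turn right 159°, forward 1.7 m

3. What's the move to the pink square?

turn right 103°, forward 11.0 m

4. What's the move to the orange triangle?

turn right 124°, forward 12.3 m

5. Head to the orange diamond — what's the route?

turn right 95°, forward 12.0 m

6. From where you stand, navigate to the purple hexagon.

turn right 65°, forward 2.5 m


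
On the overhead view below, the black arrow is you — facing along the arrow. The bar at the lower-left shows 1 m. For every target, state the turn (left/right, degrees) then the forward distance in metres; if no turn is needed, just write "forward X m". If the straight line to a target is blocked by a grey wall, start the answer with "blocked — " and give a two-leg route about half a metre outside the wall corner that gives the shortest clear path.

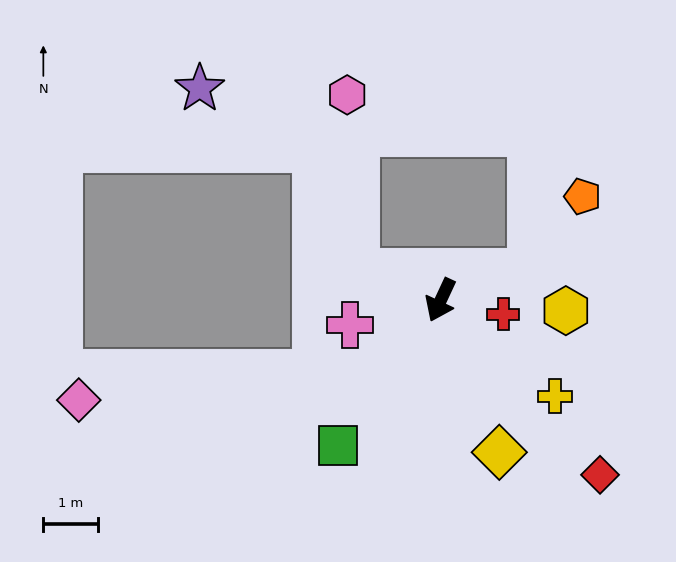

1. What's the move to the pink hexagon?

blocked — turn right 84°, forward 1.6 m, then turn right 68°, forward 3.2 m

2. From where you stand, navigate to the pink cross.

turn right 50°, forward 1.7 m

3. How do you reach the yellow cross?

turn left 75°, forward 2.7 m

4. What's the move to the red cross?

turn left 102°, forward 1.2 m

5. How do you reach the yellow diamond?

turn left 46°, forward 3.0 m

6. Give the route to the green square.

turn right 10°, forward 3.3 m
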